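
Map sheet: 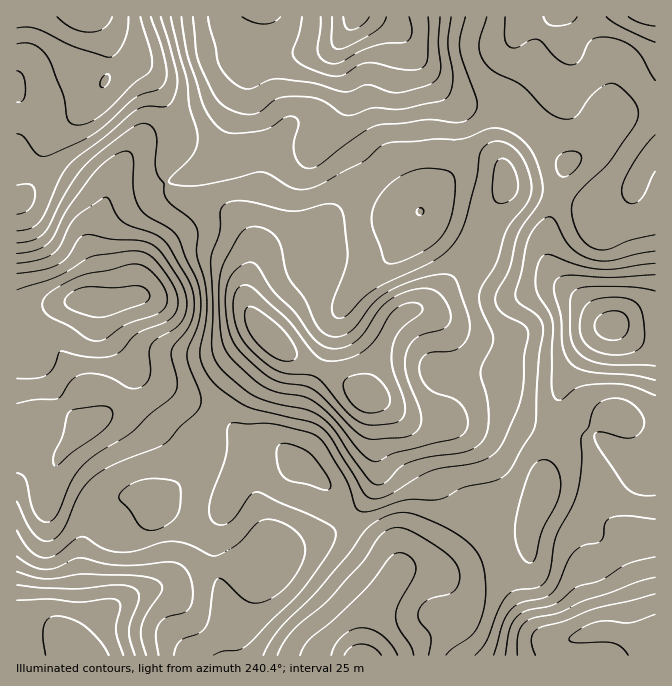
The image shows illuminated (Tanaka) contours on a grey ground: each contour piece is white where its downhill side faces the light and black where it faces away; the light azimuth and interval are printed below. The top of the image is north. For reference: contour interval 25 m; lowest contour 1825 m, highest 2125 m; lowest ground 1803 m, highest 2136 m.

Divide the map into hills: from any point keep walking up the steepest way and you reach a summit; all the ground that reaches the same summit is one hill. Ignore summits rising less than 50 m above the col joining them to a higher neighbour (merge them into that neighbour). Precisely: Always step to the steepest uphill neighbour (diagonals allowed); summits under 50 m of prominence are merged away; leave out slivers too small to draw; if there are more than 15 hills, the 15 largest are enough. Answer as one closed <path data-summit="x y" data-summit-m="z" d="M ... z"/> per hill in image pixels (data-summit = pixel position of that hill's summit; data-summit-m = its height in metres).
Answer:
<path data-summit="362 655" data-summit-m="2117" d="M272 339l-6 9-30 32-18 25-10 22-5 26-9 15-24 23-10 5-12 2 3 5 13 59-3 18-9 8-28 11-22 15-24 28-4 6 1 8 489 0 0-9 6-8 29-8 18 2 33 10 6-3-1-217-21 0-17-9-7 2-17 12-6 13-8-5-24-2-20-5-33-15-25 0-27 7-33 0-15-5-28-18-9-2-25-18-42-19z"/><path data-summit="355 17" data-summit-m="2136" d="M599 16l-504 0 0 3-3-3-75 0-1 184 2 1 8-8 20-51 11-13 21-15 13-12 17-25 1-25-9-26 16 29 21 9 16 14 18 34 7 18 0 8-12 25-2 12 4 12 14 12 28 7 22 8 16 18 5 11 0 19-7 23 0 15 10 22 29 29 23 13 32 14 25 18 9-33 22-43 12-9 19-5 47-53 14-35 18-33-2-8 2-20 20-27 28-32 5-10 9-23 0-18-4-5 18-11z"/><path data-summit="92 300" data-summit-m="2111" d="M105 34l-1 4 5 14 0 18-5 13-14 20-12 11-21 15-11 13-13 38-7 13-10 9 0 438 38-2 6 1 8 10 1-9 10-15 5-13-3-60 3-17 7-17 13-12 11-7 13-3 26 2 23-12 21-23 5-10 6-31 9-17 18-25 35-38 0-4-18-21-7-17 0-15 7-23 0-19-5-11-16-18-22-8-28-7-14-12-4-12 2-12 12-25 0-8-7-18-18-34-16-14-20-8z"/><path data-summit="612 325" data-summit-m="2110" d="M655 153l-12 14-10 23-8 8-21 11-7 9-3-7-9-5-38-12-33-5-7-5-19 34-7 22-12 20-42 46-19 5-12 9-22 43-8 32 18 8 18 13 15 5 33 0 27-7 25 0 33 15 20 5 24 2 8 5 6-13 17-12 7-2 17 9 21 0z"/>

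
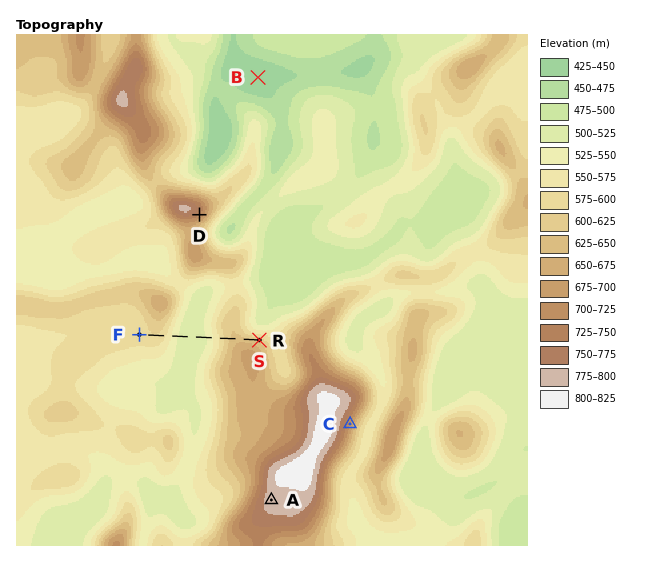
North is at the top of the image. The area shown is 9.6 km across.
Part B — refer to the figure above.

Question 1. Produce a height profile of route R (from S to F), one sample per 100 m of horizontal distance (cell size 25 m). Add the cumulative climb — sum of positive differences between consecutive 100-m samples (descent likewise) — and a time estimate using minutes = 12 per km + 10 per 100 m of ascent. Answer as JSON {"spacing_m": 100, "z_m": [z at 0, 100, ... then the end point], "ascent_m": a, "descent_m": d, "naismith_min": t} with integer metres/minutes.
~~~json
{"spacing_m": 100, "z_m": [612, 621, 629, 635, 639, 633, 616, 591, 565, 542, 525, 517, 513, 512, 515, 522, 539, 562, 584, 596, 597, 593, 587, 584], "ascent_m": 112, "descent_m": 139, "naismith_min": 38}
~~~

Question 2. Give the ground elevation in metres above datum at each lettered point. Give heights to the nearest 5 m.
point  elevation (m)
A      790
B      435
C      705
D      725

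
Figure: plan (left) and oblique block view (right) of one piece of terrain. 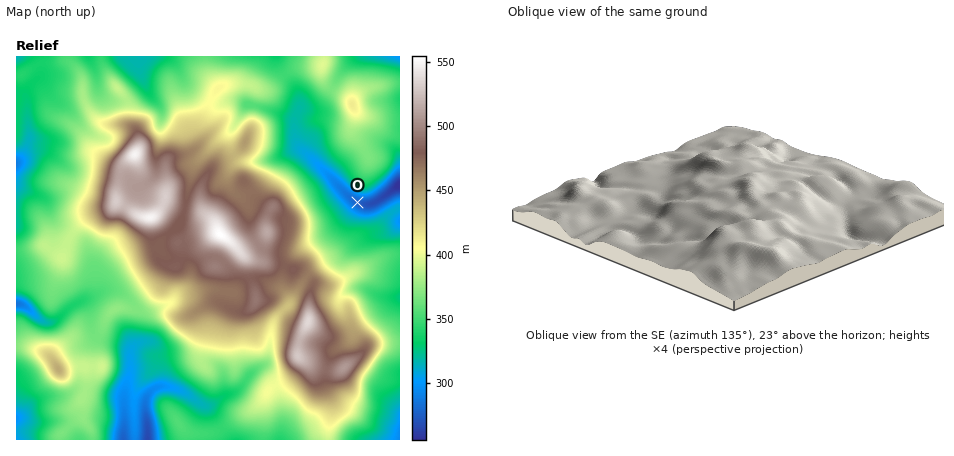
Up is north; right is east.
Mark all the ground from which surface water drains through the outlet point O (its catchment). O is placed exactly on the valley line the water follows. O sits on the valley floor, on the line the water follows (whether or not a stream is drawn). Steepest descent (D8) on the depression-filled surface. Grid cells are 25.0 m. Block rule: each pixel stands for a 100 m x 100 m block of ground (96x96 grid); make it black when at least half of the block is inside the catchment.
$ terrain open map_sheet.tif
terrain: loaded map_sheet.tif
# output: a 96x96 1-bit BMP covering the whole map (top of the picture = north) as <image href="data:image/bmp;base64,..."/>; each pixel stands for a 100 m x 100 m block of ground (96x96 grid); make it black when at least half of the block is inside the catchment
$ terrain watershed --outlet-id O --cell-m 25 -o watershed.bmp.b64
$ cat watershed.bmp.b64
<image width="96" height="96" href="data:image/bmp;base64,Qk2+BAAAAAAAAD4AAAAoAAAAYAAAAGAAAAABAAEAAAAAAIAEAAATCwAAEwsAAAIAAAAAAAAA////AAAAAAAAAAAAAAAAAAAAAAAAAAAAAAAAAAAAAAAAAAAAAAAAAAAAAAAAAAAAAAAAAAAAAAAAAAAAAAAAAAAAAAAAAAAAAAAAAAAAAAAAAAAAAAAAAAAAAAAAAAAAAAAAAAAAAAAAAAAAAAAAAAAAAAAAAAAAAAAAAAAAAAAAAAAAAAAAAAAAAAAAAAAAAAAAAAAAAAAAAAAAAAAAAAAAAAAAAAAAAAAAAAAAAAAAAAAAAAAAAAAAAAAAAAAAAAAAAAAAAAAAAAAAAAAAAAAAAAAAAAAAAAAAAAAAAAAAAAAAAAAAAAAAAAAAAAAAAAAAAAAAAAAAAAAAAAAAAAAAAAAAAAAAAAAAAAAAAAAAAAAAAAAAAAAAAAAAAAAAAAAAAAAAAAAAAAAAAAAAAAAAAAAAAAAAAAAAAAAAAAAAAAAAAAAAAAAAAAAAAAAAAAAAAAAAAAAAAAAAAAAAAAAAAAAAAAAAAAAAAAAAAAAAAAAAAAAAAAAAAAAAAAAAAAAAAAAAAAAAAAAAAAAAAAAAAAAAAAAAAAAAAAAAAAAAAAAAAAAAAAAAAAAAAAAAAAAAAAAAAAAAAAAAAAAAAAAAAAAAAAAAAAAAAAAAAAAAAAAAAAAAAAAAAAAAAAAAAAAAAAAAAAAAAAAAAAAAAAAAAAAAAAAAAAAAAAAAAAAAAAAAAAAAAAAAAAAAAAAAAAAAABwAAAAAAAAAAAAAB/4AAAAAAAAAAAAAP/8AAAAAAAAAAAAA//8AAAAAAAAAAAAA//+AAAAAAAAAAAAB///AAAAAAAAAAAAD///gAAAAAAAAAAAP///wAAAAAAAAAAAf///4AAAAAAAAAAA////8AAAAAAAAAAA////+AAAAAAAAAAB/////AAAAAAAAAAD/////gAAAAAAAAAH/////wAAAAAAAAAP/////4AAAAAAAAf//////8AAAAAAAA///////+AAAAAAAA///////+AAAAAAAB///////+AAAAAAAB////////AAAAAAAB////////AAAAAAAB////////AAAAAAAB////////gAAAAAAB////////gAAAAAAB////////gAAAAAAB////////wAAAAAAA////////wAAAAAAAf///////wAAAAAAAD///////wAAAAAAAA///////gAAAAAAAAf//////AAAAAAAAAf//////AAAAAAAAAf/////+AAAAAAAAAf/////8AAAAAAAAAf/////8AAAAAAAAAf/////8AAAAAAAAAP/////8AAAAAAAAAP/////8AAAAAAAAAH/////+AAAAAAAAAD/////+AAAAAAAAAD/////8AAAAAAAAAB/////4AAAAAAAAAB/////wAAAAAAAAAB/////gAAAAAAAAAA////+AAAAAAAAAAAP4P/8AAAAAAAAAAAAAH/4AAAAAAAAAAAAAD/4AAAAAAAAAAAAAB/4AAAAAAAAAAAAAAf4AAAAAAAAAAAAAAAAAAAAAAAAAAAAAAAAAAAAAAAAAAAAAAAAAAA="/>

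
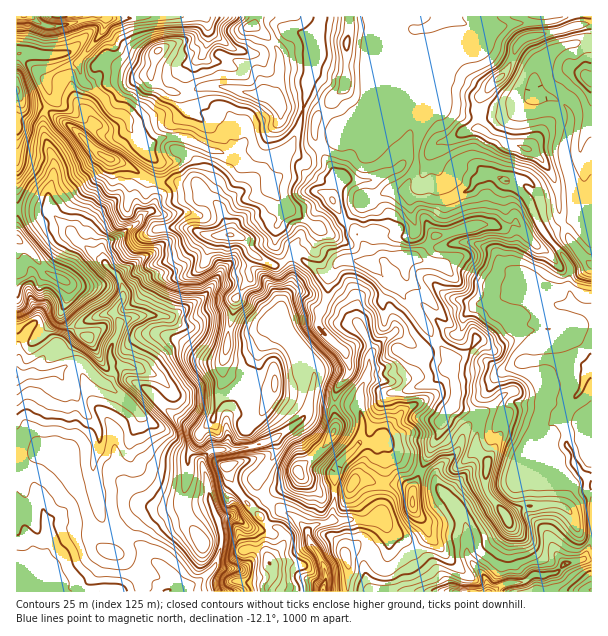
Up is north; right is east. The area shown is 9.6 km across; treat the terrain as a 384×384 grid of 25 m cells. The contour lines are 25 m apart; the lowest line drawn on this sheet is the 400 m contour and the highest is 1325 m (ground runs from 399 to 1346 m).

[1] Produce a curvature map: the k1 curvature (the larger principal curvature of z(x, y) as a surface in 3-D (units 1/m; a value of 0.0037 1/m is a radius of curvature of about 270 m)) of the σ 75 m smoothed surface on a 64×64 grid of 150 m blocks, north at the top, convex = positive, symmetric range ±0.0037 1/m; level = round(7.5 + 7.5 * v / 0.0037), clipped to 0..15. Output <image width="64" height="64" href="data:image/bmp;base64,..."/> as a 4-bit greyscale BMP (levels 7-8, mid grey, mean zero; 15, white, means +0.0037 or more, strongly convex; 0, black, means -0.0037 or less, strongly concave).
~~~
<image width="64" height="64" href="data:image/bmp;base64,Qk12CAAAAAAAAHYAAAAoAAAAQAAAAEAAAAABAAQAAAAAAAAIAAATCwAAEwsAABAAAAAAAAAAAAAAABEREQAiIiIAMzMzAERERABVVVUAZmZmAHd3dwCIiIgAmZmZAKqqqgC7u7sAzMzMAN3d3QDu7u4A////AIiIiIiHd4mYd3d5nbmcqJq2evtniIiIiXirSbu8zLvMiIiHeJiImYiIiInP/KrKiLqJ+3iZiImarfysiJh3iIqIh3iIiIiYiIeKuGqnm8mK23n7ibqpmIi9mJu7p4mImoh3d4iImZh3d3nqfOucyZzKi/qKmamYesmJmZiauneHh3eHeJmZiHd3edua/8yrmoid2pqImZmcl5mImJqYmZeHiIiImIiHeIib3Jfsqou5ac2qqYd4msqIiJmq3IiJyoiYiIiYiIiImau6h/mKi8mN65mph3ict3h3ec/Zd4nqiJeIiIeIiIiJqql6+ZzLqXmXiJh3ibypmHh5/qdme+iJh3eJh4iIiYiqmGmK/YeIipaYl2ec/JmIiJ37mYityImIiImIiImZmamHrZ/Zh3ibqcqXZo74eHd4v8ve7cuoiHeIiYd4iIiJuoee35mpiazJ24d3jvd3d3n9ZomZmZiIeIiYiIiId3m7iJ/5eKu7zardmru992d4nPdWeHiJmIh4iJiIiYh3eMyHr7Znir7ad567qrrpaZic92d3d4qXiIiIiIiYh3d4zHjft4iK37hWnLiIh8xq2ov4d3d4mYeIiIiIiJmIiIjMXv//65nO/IeJuHd2r4edq/p3d4ioiYiIiIiHqYiImr6sl5q8qLvPyIiZd3Z+yJjLvYd3iZiJiIiIiIepeIiInviHupd3qZ37iHh3eJrqmLt8mHeJh5mImIiZh6mIh2WN/MrOuHiHef+piXZ3eNuHm3m4iImYmImIiIiIuYd3aNzuubvamIdmv9qJh4mKvIeLiLiIiIiYiYeHh4qoh3i+t5/ImayYiGW/qYqomsy8qJqYqoiIeIiJh3eImoiIjOllfdiIi7iIeL+Hi8l4h5vKqrmJiIiIiImHd3ioiHjOllV82IiJypiIr4d5zKl3icuHjLmYiId4iYiHeZd5neqHZXrZiIjLiIivx4q7zcqYu4d5zbmIiIh4iIiJh3v9qIiHitqIiMuIh436h5iImZi6l3iaqIiIiIh4eIiKqqeIeImqyomYy4iGV/6XiIiHiamZd4eIiIiHiYmHd5+Ih3d4rMvMmInKiIdY/YipmqmJqpeJhniIiIeKiJmH7ouoh4m7qc+YeKqHiHz7h5zLl3u7yKyXd4iIiIqnZ5v5esqZqqiIr5iIiIiI39u4i7iHq4nLy7qIiIiIiLp339yZvLvLl2efl3d3iJ37eIq5eYq4Z725iZiIiIinfN7anceaqpiHZo/GZ3eJv8Z3eNlonJmqyoiHiIiJmchJ/4d5l4iIdoqGf+d3d3evp3ZnyYi6i6eZeIiIiIiI+njfl3h5yXiHeJqd+od3id3HeInIiqirmHd3iIiHd4f6mb7KmZeMiIiIec77eHWLqtiIibiaibh4eId4iIiHiMi5rLzcyWmomZmYiv6rdneJ2YdnqpiamZu4d3eHiIeIuavdy83KmKvN7Kd5rdmadorKd3i6ipeJzIZ3d3eIh6qprdqZmIabqZm/+omsybyIvLuYnKiKh4q6h4h3d3i5vJjcmJmGiYi8uXjtiIu+/s3qnMzKiJqbuquph3d4jLesjNl3mYeKuYiamKyYi+yau5eaupmavMmIm8qHd4rdiOrNl2h5h4rNqHiZipmdt2i6iZiYmJmYm5iJmHaIr9mdx+l3d3mIeK/8mJve7u25iKyWZpuoiIdazLqYibrdiL2H53iHeIm8qc/+3rmbuIdmnJZovKqpmXu6zv7uyth4uofneIh3d53ImniZdpqqd4iJqGvZeJmYnIZ4q7qbqIm4d9dmiYd3jOh3iIiIuomph2eKnrZnipeah3iIiIuXich313eImXiayqmZmau5h3iIiYnNhmeZhoiHeIiHiod5yHfXd4iKibmYmYiJqZiph3is3buXeIh3mIiIeJiIiHq4iNd4iYiZuIi8y6q4mHmXd4iZmqq7mIeIiIiImHd3faiI6Zh4mYmordqZmpmYeJh3eYiaqpm7qImIiId4d3aumJjpmHeJmt77dmiJmYiHh4iJaKqYZ4iqiYiIh3iHeft4mOiId3nf/Jd3irqYiHiIiHiKqIh3d4mKmHd4iJq9yHio+Hd3jfuIh3esqIiIeIqYeKuHeIeIiIm6mGeL3cuXeKj4d3ffp3eIiJl3iZiHiqmIu3d4h4iIeJrMms25mqmImfl4r/uZqHiJqoiqiId5y5isd3h4iIiIh5vLqHd4qYeK+Yr/mauYd3iKmpiHd2etmKyHiHeIiIiHeJqHd3iZmHrbrJiKuHd3eHiYiIeHaKypm6iIiIiIiId3m4d3d4iHevuYZ7uoiXiImpiHd4mru5iJuoiIiIiIh3ebqHd3eId6+od5uJiJmJq7qqqr3cuaiHicuYiIiIiIiZvZd3eId3r4d4mmiZq6q6iJvMuoiZqHeHnZh4iIiIiIid6Yd4iIm/h3iZmoiau6h3iIiHeYm4iHeNl3iIeId4iZn/l3iJm7+HiJecmYibuHiHiYiZibiIh42Xd4eIh4iId4+3d4mZirzcyZrJh5zZiYebuYh5uId3jqh3d4iHiId3a/dniIiLzMzemKqJq+/KmauYiIupiHeOp3d3iIiIh3d5+3d4h4qqq736iqmZq97JeaqZu3iHiJ23d3iIiHd4iInP/bmHiqhnec+ZmZiIibp5zdy4d4iIjLiIiIiIiIiHeJms3+ypiLuImmWZiIiHiFeIvIiJmId8t3d3iIiIiHiIiIh3m5"/>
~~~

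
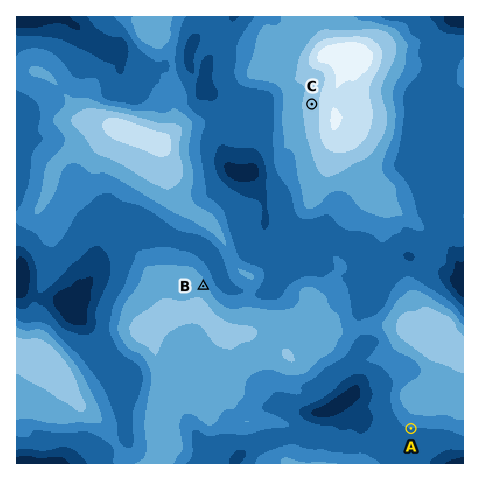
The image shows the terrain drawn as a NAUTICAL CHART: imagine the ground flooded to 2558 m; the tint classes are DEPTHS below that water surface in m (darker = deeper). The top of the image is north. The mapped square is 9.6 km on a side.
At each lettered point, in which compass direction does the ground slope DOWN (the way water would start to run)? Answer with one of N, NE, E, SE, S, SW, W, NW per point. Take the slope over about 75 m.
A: S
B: NE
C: W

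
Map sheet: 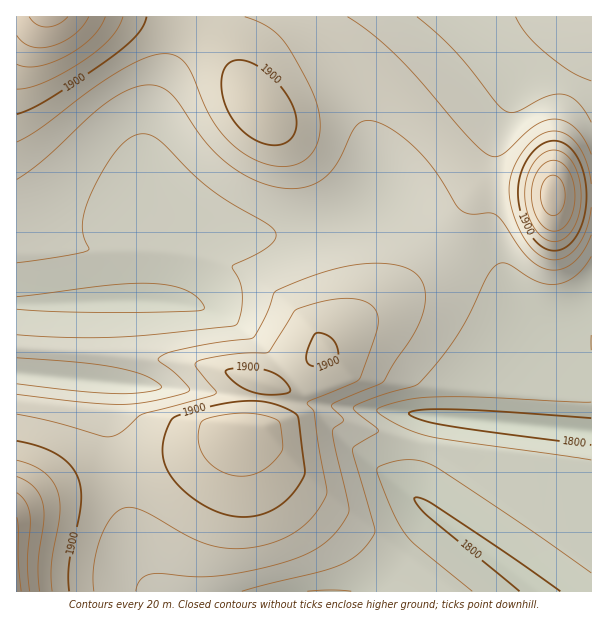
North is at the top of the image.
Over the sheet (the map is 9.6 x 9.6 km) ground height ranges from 1785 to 1990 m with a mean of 1860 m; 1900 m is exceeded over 11.6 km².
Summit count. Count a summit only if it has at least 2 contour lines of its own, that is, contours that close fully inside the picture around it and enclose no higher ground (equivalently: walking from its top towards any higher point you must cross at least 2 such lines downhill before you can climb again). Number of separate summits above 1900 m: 2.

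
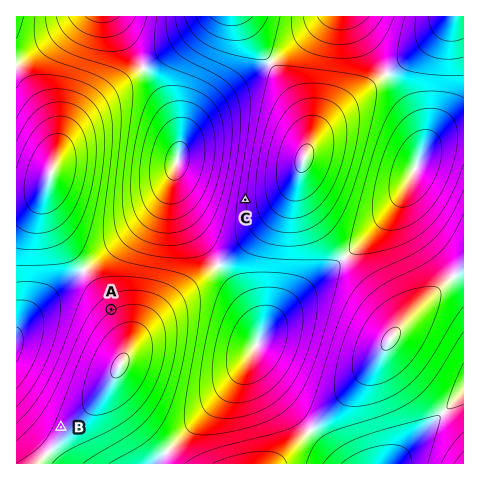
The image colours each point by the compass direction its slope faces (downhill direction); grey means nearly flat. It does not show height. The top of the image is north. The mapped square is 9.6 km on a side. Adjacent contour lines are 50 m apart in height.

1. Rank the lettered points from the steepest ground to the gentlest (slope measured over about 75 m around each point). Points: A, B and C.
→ C A B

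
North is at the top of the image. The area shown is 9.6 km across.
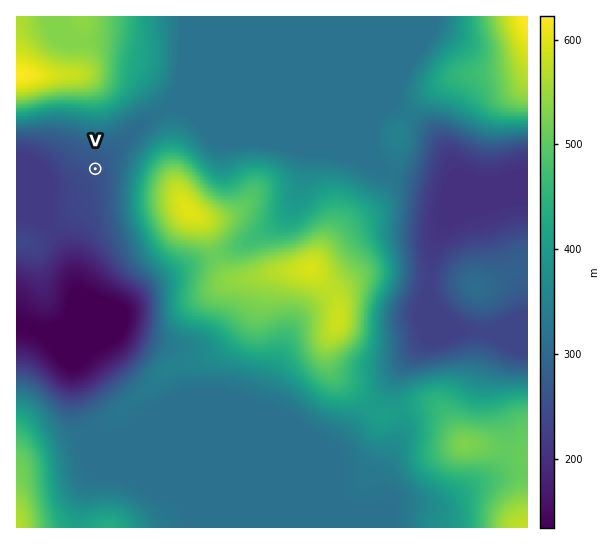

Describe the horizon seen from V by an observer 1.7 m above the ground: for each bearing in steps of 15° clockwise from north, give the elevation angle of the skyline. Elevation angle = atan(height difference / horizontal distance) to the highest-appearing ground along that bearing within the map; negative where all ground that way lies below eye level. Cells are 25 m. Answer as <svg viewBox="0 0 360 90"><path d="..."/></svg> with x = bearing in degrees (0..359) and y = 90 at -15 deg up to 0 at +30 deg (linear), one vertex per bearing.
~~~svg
<svg viewBox="0 0 360 90"><path d="M0 40l15 5 15 6 15 2 15-1 15-7 15-7 15-3 15 2 15 7 15 10 15 4 15-1 15-2 15 8 15-2 15 2 15 0 15 0 15-1 15-8 15-12 15-2 15-1"/></svg>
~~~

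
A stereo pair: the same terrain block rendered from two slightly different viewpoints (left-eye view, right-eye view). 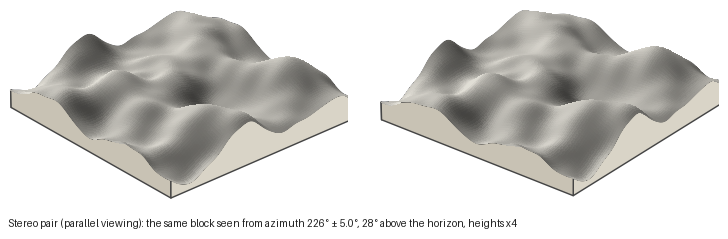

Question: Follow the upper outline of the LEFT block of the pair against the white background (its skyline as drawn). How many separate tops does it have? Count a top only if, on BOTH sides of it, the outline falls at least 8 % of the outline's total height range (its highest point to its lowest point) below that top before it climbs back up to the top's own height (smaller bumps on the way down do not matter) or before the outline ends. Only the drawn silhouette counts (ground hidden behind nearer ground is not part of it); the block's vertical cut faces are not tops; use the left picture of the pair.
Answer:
2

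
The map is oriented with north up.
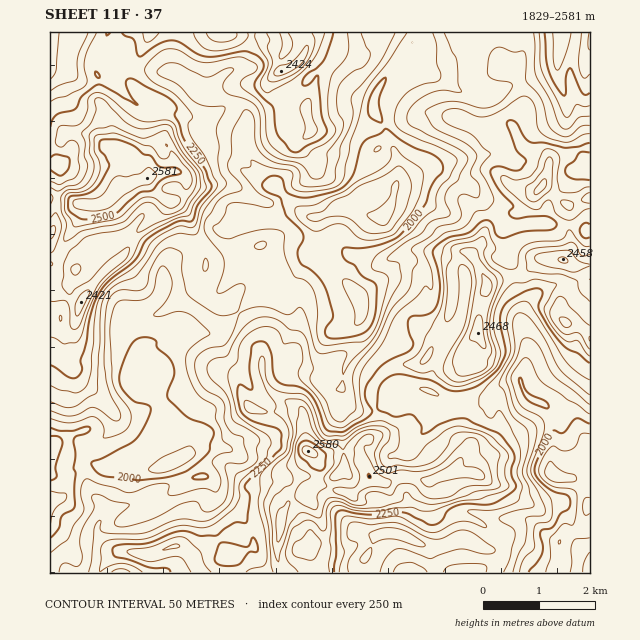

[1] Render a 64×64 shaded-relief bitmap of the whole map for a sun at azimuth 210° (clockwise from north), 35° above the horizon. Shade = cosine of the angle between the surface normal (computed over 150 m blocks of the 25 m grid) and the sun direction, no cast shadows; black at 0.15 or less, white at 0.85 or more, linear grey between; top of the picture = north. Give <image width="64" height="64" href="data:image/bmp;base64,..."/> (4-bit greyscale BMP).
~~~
<image width="64" height="64" href="data:image/bmp;base64,Qk12CAAAAAAAAHYAAAAoAAAAQAAAAEAAAAABAAQAAAAAAAAIAAATCwAAEwsAABAAAAAAAAAAAAAAABEREQAiIiIAMzMzAERERABVVVUAZmZmAHd3dwCIiIgAmZmZAKqqqgC7u7sAzMzMAN3d3QDu7u4A////AKh4qq3//+3MyVVWd2jIRWd1Z3iZl2VXh2ZWeHeZiaqYmHmqve/+3M23ZniIesdFaIZniZmHVFd2ZlZ4d5mImqmHi7uquoeKu4Z4mqmc2FeJhleJmXZDaIdmZ5mImGabmXibuoUxETVmRWiqqazZaZuVRXiHVFnMqYisuoiGV5qIeJqpYyIjMyIjV5mZvcl5vbVFeamK3/7LvNyod2WKuoeZmZl1VVVUMiI1eInNyYrOk1nO7u//7LvNyXZmecuqhqmIiIiIh3ZUREVXis3Im+5knv////7curqZmZmsuKp2h4qpiImZh3ZnZleazKic6mn///7v7u3MzN3MzMp2mGWprLl2Z4mYdmd3eKu6mJzIjf/bzdzO7t3e7dy6hUV2V8y7p1VVZ3d2VVeavLqHipmt2Yvdus7szM3d25dTESNpy7p0RFVURGZmabupqpiZiYZWrcqL3bq7ve2nUxAANYqpqWRWZmUzRnisy3V5qru7h2nLUkh2V5qrp0QyEBaaqpiZd5mYiId3eby3VVZ5ve2YnMcRMhNEaJhkVmQzesuqiJuqqqqZmpmImXZ5l2au6macpTRkVnZnh2VmVVWLy6l5q6qqqpmaqqmZibu6h5ySAmqHeJiIiId3dkM0VovLmXmpiau6mZmqqqq8y7u7qCAAJXh4iIh4iHZCEkVmirqZm7qJvLqZmaqrvN3e/tzJMAACMzRGiHd2UgAkVlV6uZvd3MzMqImZq7zN3f/+3dpQACMQETZ3d2UxE1ZUNGm6ve7czduGeZq7u7zN/9u9yTATdlZUV3eJhlVmhjIjWarO7cvNuER4mrurzM3siLymABaYrJZ4iJmHd3eGMjR6qt7cu7uEJYiaqqzd7sZquVIAJ4rMl4iHd5qqmHUiaby87szLqGNHmZmqve7tp6t0MQBYm8qImIib3u26hSSszN7uzMqXRGiZmZrN3MuZukVTJqqruZqrze7/7cuVN7vN7u3MuXZFeJmZq8y7qYq4V3Z5qZqpir3u7e7dy5dpu83uzLuYZUaJmZq7u6mIm6dniHd3mYiImry7u6qqdnm7zd3Nq5h1Vomaqruph3irlmiYZVZ4d4d3eJqZqpllaKzN3d+7qXVWiaqqqYdmaaqFaIZDREVleYiIiZibuCJGrN7u78u5ZUaaqqqpiHeIiHZ3ZTNDM0VpqruYmYq1Aja87/7uqslURpq7u6qqqqmHZmVVRGdlVnirupiqiZMTSL3//tmKyVRHmqu6qrzLuodlQ1ZWiZh4iJqpiKqplDRZzv/ZdZvJVFeZmZqrzMuql2Q0d3eIiImpiId4qqqVRYrO/ZVnvLlkWKqqmavMupmYdmeYd3d3irmHd3irmqdnrN25doq7mGVpzMuYq7upmZmIiZh2Z3ebuod4iauaqXisy5hnq4iGZ4rNyoiru6mImZmZh2ZneLzKmJmau4q6d6zMyom6mGZomsyoeru7qYiImYh2VWeb3cuqqpvbe8lFm83szcqXeIiqu5iLy7qpiIiZiHVWebzMzbuprdmNxQN6ze7+yneamIqqmJu6qph4mZmXZmiau7u7u6rNyb6RFXrN3dp3aaqZh5mIm7qqhmiqqodniaqqmIiau8yqy2Rnmql2VDOKqqqYeIibu7p0WJmZh3mZmphlRFeJiIdkRmaZZCIjIqrLu7upmrzMylR4h3dniHeJhkMyNFZmUxJFRXdkRFQzy8zd3curvN3ZR4iHZVZkRXdkNENVZ3dTNFQ2iHZnl2ft7u7ty6vN3tdpmZmHd0JGdUNGZ4d3dkV4dFm6qqzLqu7+3dy6qs7tlYmZqqqnVquWVomZmId2iql1irzd3dyq3MqZqqq97sl3iZq7unaM3LqqqpqqmIm8uWeaze3MuZyIQTaZq87ZeJiJrMp0N87t3dupmaqpqqqXer3t3Lt1eTMBRomazKibp2aJhkV73u7tuquqqrqpiHis3sqZp1VUREZ4iYmqmsxyE1VFic3M3cqZvMu7y6h3is3bZmZ2VmRniqqpiHdnlwADRWms7u7bl3iau7zcqZmau5ZGeHZnh5u7zcqYdTRhACVnmb7//8l3d4iZrNy7y6qpdomphmmZzczeypdjR1ABV4iK3//9uZh3eImszN3d3cuqu6l0V5rMzMyXYyNoIARnd4ve7cu7qYeJqr3d7u7u3Luqh0EjeKu8uEMQFGUANoh3m83MqsuYd4q73u7u7u3Lqql2MRNWmIiFQyI0QgJomIibzMuaqGZniZvd3d3dy6maqHZENWWGZ4h1MzRCJYiImZvMuquWRFZ3e8vMzMuod3iIhlVGZYd5qoQzWJh2ZniJnO26qpZVZnaLqpqph2VFVnh2VEd1d3mpUjarqFRFd4m+/smZhlZ3d5qph3dkM1Zmd2VDSHVmd3UjarhSI1eJq97+uphmZniImZmHZlVXmqmHVDJZdWdmdlaadCJFiqqrzM3MuXd3iZmpmZh2aJu7uphkInlleHm5eJhURXiruqmZity7mIiaqaqZmYiaq6qqqXQjiFWZm8l5l4eJq8zLupmpu6qpmaqqmpmZmruqqpmZdDWIZaqrqYmZqqq83u3d3d25mZiZmZmZmZmau6qpmZh1Roh1qqmZmZq7u87u7u7u7rqXh4mYiIiZiJq6qpmZiHVGiIa6mZmqrMy83t3d3MzMqpd3eId3iImZq7qpmZiIdUaJhrqYiKq8zMzczNzLqru6eGeHd3eJmZiru6mZiIh0RomG"/>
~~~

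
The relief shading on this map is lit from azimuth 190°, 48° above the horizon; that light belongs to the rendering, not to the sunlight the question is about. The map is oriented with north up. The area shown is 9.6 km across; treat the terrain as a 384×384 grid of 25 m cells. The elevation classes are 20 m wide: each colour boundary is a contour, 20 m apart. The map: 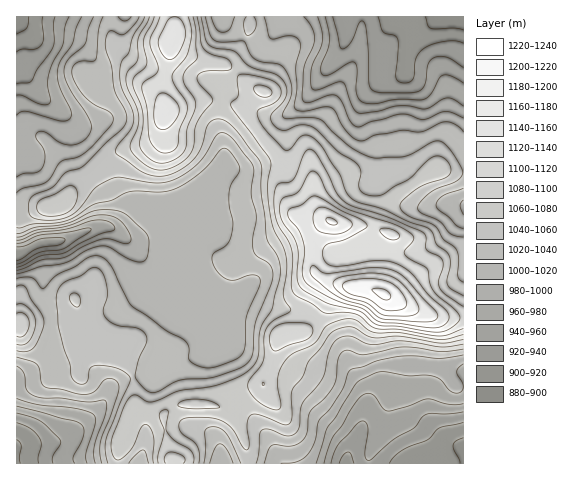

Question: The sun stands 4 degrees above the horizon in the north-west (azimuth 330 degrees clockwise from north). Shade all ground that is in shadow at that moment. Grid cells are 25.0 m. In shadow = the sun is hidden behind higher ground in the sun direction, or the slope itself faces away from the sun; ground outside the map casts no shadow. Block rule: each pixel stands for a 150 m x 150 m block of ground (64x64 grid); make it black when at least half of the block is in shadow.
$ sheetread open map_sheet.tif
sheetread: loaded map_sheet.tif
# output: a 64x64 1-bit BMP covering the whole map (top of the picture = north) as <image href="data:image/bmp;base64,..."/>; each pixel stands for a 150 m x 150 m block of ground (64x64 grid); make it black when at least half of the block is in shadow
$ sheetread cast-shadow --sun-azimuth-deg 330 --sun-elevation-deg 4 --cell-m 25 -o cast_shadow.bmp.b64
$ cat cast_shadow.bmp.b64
<image width="64" height="64" href="data:image/bmp;base64,Qk0+AgAAAAAAAD4AAAAoAAAAQAAAAEAAAAABAAEAAAAAAAACAAATCwAAEwsAAAIAAAAAAAAA////AAAAAAAAAcB4MH8ABwABwDgw/wIPAADAAAH/gx8AAMAMA/+APwAAABwBj8B/f4AA/AGfwH//4AH4AD/A///wAPAAf8H///gAAAB/w/8/+AAAAG/n/wf4AAAAD///AAAAAAAH//8AAAAAAB///zAAAAAAf///8AAAAAP////wAAAAA/////AAAAAD////8AAAAAP///9wAAAAAD///3AAAAAAD///AAAAAAAP//4AAAAAAAf/gAAAAAAAD+4AAAAAAAA/4AAAAAAAAD/AAAAAAAAAAAAEAAAAAAAAAA4AAAAAAAAADgAAAAAAAAAEMwAAAAAAAAD/wAAAAAeAAP/wAAAAD8MA//wAAAAPwAD//gAAAAfAAH/+AAAAAAAAH/4AYAAAAAAB/gPwAAAADwD8B/AAAAB/AAAf+AAAAH8AAP/4AAAAPwAAf/gAAAAfAAA//AAAAAQAAB/8AAAAAAAAD/wAAAAAAAAD/AAAAAAAAAH8AAAAAAAAAfgAAAAAAAAD+AAAAAAAAAP4BgAAAAAAA/APAAAAAAAA4B+AAAAAAAAAH4AAAAAAAAAPgAAAAAAAAAHAAAAAAADgAMAAAAAAAeAAcAAAAAAD4AB4AAAAAAPAAPgAAAAAA+AAeAAAAAAB4AA4AAAAAADgABgAAAAAAOAAAAAAAAAAYAAAAAAAAABgAAAAAA=="/>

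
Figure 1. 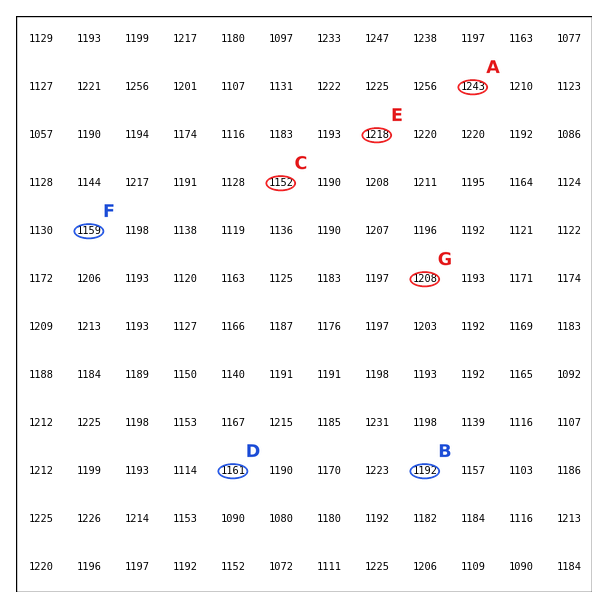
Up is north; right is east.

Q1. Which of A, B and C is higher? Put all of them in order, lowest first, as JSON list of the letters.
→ ["C", "B", "A"]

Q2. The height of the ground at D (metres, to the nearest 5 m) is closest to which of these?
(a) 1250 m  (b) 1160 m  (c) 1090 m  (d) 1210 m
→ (b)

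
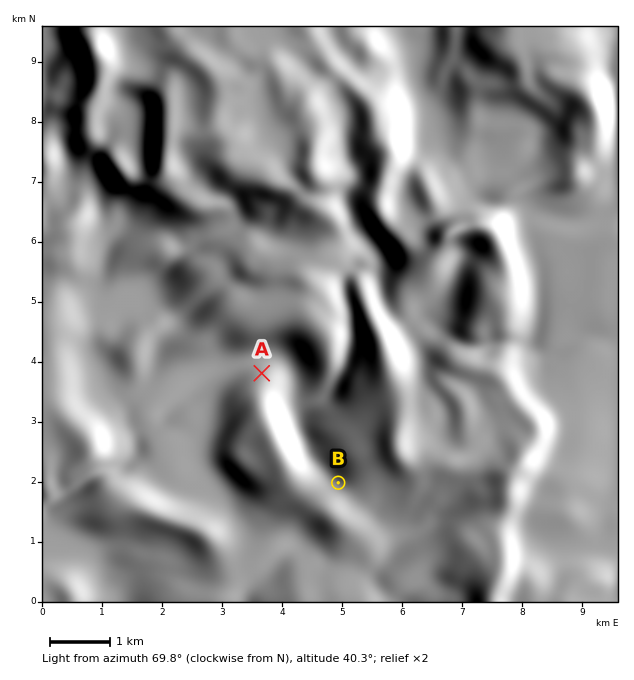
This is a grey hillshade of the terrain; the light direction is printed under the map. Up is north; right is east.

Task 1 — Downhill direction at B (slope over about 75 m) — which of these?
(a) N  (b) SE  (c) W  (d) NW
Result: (d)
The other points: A N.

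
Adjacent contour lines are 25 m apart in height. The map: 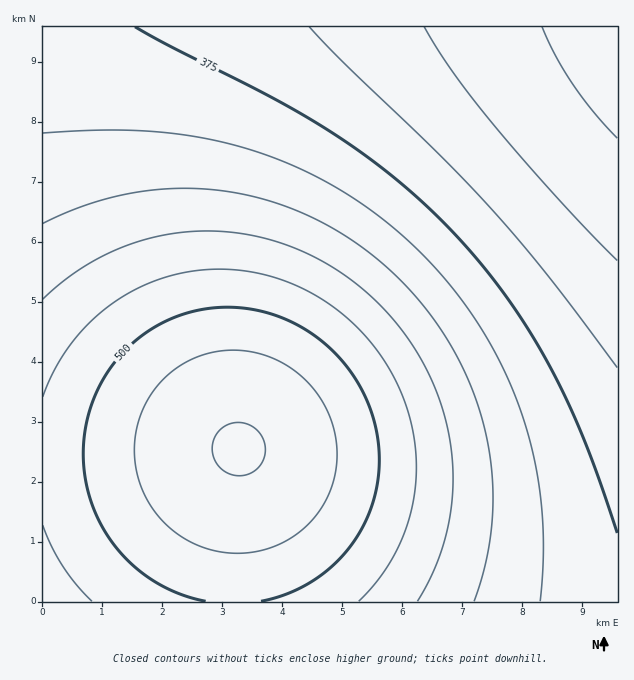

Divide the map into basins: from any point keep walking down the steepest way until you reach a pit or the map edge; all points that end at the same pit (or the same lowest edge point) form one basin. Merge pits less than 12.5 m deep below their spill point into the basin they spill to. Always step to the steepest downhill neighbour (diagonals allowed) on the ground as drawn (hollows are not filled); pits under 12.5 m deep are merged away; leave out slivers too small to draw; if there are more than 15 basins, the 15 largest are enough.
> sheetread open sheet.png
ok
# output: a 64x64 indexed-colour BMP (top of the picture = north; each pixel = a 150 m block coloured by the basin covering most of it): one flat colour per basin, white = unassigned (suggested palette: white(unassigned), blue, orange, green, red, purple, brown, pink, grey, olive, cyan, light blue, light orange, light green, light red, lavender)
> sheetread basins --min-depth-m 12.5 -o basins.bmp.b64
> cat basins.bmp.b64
<image width="64" height="64" href="data:image/bmp;base64,Qk12CAAAAAAAAHYAAAAoAAAAQAAAAEAAAAABAAQAAAAAAAAIAAATCwAAEwsAABAAAAAAAAAA////ALR3HwAOf/8ALKAsACgn1gC9Z5QAS1aMAMJ34wB/f38AIr28AM++FwDox64AeLv/AIrfmACWmP8A1bDFACIiIiIiIiIiIiIhERERERERERERERERERERERERERERIiIiIiIiIiIiIiEREREREREREREREREREREREREREREiIiIiIiIiIiIiIRERERERERERERERERERERERERERESIiIiIiIiIiIiIhERERERERERERERERERERERERERERIiIiIiIiIiIiIiEREREREREREREREREREREREREREREiIiIiIiIiIiIiIRERERERERERERERERERERERERERESIiIiIiIiIiIiIhERERERERERERERERERERERERERERIiIiIiIiIiIiIiEREREREREREREREREREREREREREREiIiIiIiIiIiIiIRERERERERERERERERERERERERERESIiIiIiIiIiIiIhERERERERERERERERERERERERERERIiIiIiIiIiIiIiIREREREREREREREREREREREREREREiIiIiIiIiIiIiIhERERERERERERERERERERERERERESIiIiIiIiIiIiIiERERERERERERERERERERERERERERIiIiIiIiIiIiIiIREREREREREREREREREREREREREREiIiIiIiIiIiIiIhERERERERERERERERERERERERERESIiIiIiIiIiIiIiEREREREREREREREREREREREREREREREREREREREiIiIRERERERERERERERERERERERERERERERERERERERERERERERERERERERERERERERERERERERERERERERERERERERERERERERERERERERERERERERERERERERERERERERERERERERERERERERERERERERERERERERERERERERERERERERERERERERERERERERERERERERERERERERERERERERERERERERERERERERERERERERERERERERERERERERERERERERERERERERERERERERERERERERERERERERERERERERERERERERERERERERERERERERERERERERERERERERERERERERERERERERERERERERERERERERERERERERERERERERERERERERERERERERERERERERERERERERERERERERERERERERERERERERERERERERERERERERERERERERERERERERERERERERERERERERERERERERERERERERERERERERERERERERERERERERERERERERERERERERERERERERERERERERERERERERERERERERERERERERERERERERERERERERERERERERERERERERERERERERERERERERERERERERERERERERERERERERERERERERERERERERERERERERERERERERERERERERERERERERERERERERERERERERERERERERERERERERERERERERERERERERERERERERERERERERERERERERERERERERERERERERERERERERERERERERERERERERERERERERERERERERERERERERERERERERERERERERERERERERERERERERERERERERERERERERERERERERERERERERERERERERERERERERERERERERERERERERERERERERERERERERERERERERERERERERERERERERERERERERERERERERERERERERERERERERERERERERERERERERERERERERERERERERERERERERERERERERERERERERERERERERERERERERERERERERERERERERERERERERERERERERERERERERERERERERERERERERERERERERERERERERERERERERERERERERERERERERERERERERERERERERERERERERERERERERERERERERERERERERERERERERERERERERERERERERERERERERERERERERERERERERERERERERERERERERERERERERERERERERERERERERERERERERERERERERERERERERERERERERERERERERERERERERERERERERERERERERERERERERERERERERERERERERERERERERERERERERERERERERERERERERERERERERERERERERERERERERERERERERERERERERERERERERERERERERERERERERERERERERERERERERERERERERERERERERERERERERERERERERERERERERERERERERERERERERERERERERERERERERERERERERERERERERERERERERERERERERERERERERERERERERERERERERERERERERERERERERERERERERERERERERERERERERERERERERERERERERERERERERERERERERERERERERERERERERERERERERERERERERERERERERERERERERERERERERERERERERERERERERERERERERERERERERERERERERERERERERERERERERERERERERERERERERERERERERERERERERERERERERERERERERERERERERERERERERERERERERERERERERERERERERERERERERERERERERERERERERERERERERERERERERERERERERERERERERERERERERERERERERERERERERERERERERERERERERERERERERERERERERER"/>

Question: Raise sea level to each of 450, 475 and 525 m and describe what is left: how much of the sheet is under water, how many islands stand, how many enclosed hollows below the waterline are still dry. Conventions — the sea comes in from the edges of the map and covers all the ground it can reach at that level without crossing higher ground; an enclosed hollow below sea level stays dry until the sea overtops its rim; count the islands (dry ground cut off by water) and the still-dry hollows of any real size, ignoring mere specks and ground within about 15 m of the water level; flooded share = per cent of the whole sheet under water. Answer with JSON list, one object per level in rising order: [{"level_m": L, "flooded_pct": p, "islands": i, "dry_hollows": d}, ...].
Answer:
[{"level_m": 450, "flooded_pct": 60, "islands": 0, "dry_hollows": 0}, {"level_m": 475, "flooded_pct": 68, "islands": 0, "dry_hollows": 0}, {"level_m": 525, "flooded_pct": 90, "islands": 1, "dry_hollows": 0}]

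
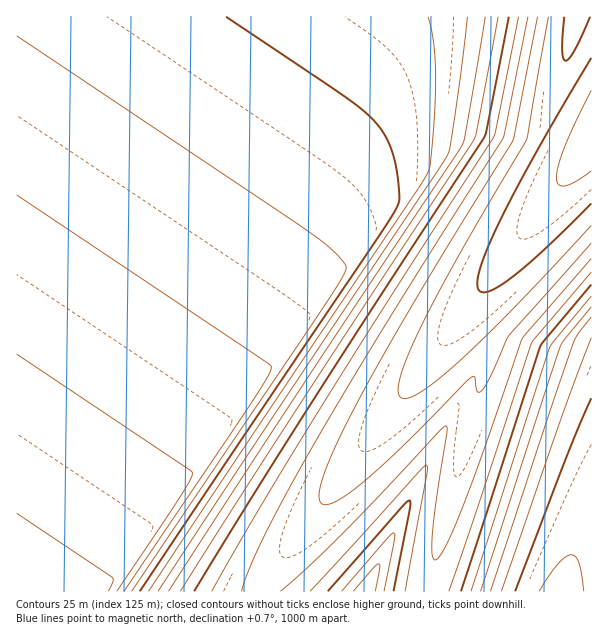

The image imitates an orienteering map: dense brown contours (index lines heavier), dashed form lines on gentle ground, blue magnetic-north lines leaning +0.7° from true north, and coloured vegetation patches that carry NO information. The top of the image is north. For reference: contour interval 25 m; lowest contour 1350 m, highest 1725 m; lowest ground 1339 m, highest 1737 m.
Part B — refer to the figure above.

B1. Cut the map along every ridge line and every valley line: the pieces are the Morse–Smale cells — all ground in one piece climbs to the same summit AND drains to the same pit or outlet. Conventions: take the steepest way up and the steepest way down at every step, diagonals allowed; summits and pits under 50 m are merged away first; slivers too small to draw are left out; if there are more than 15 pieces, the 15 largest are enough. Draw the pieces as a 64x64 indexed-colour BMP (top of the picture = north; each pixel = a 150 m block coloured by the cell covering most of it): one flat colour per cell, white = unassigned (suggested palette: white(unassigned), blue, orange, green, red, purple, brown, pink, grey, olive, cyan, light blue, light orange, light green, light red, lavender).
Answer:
<image width="64" height="64" href="data:image/bmp;base64,Qk12CAAAAAAAAHYAAAAoAAAAQAAAAEAAAAABAAQAAAAAAAAIAAATCwAAEwsAABAAAAAAAAAA////ALR3HwAOf/8ALKAsACgn1gC9Z5QAS1aMAMJ34wB/f38AIr28AM++FwDox64AeLv/AIrfmACWmP8A1bDFABERERERERERERERERETMzMzMzMzMzMzIiIiIiIiIiIiEREREREREREREREREREzMzMzMzMzMzMiIiIiIiIiIiIRERERERERERERERERERMzMzMzMzMzMyIiIiIiIiIiIhEREREREREREREREREREzMzMzMzMzMzIiIiIiIiIiIiERERERERERERERERERERMzMzMzMzMzMyIiIiIiIiIiIRERERERERERERERERERETMzMzMzMzMzIiIiIiIiIiIhEREREREREREREREREREREzMzMzMzMzMiIiIiIiIiIiERERERERERERERERERERETMzMzMzMzMzIiIiIiIiIiIREREREREREREREREREREREzMzMzMzMzMiIiIiIiIiIhERERERERERERERERERERERMzMzMzMzMyIiIiIiIiIiEREREREREREREREREREREREzMzMzMzMzIiIiIiIiIiIRERERERERERERERERERERERMzMzMzMzMyIiIiIiIiIhERERERERERERERERERERERETMzMzMzMzIiIiIiIiIiEREREREREREREREREREREREREzMzMzMzMiIiIiIiIiIRERERERERERERERERERERERETMzMzMzMyIiIiIiIiIhEREREREREREREREREREREREREzMzMzMzMiIiIiIiIiERERERERERERERERERERERERERMzMzMzMyIiIiIiIiIRERERERERERERERERERERERERETMzMzMzIiIiIiIiIhERERERERERERERERERERERERERMzMzMzMiIiIiIiIiERERERERERERERERERERERERERETMzMzMzIiIiIiIiIREREREREREREREREREREREREREREzMzMzMiIiIiIiIhERERERERERERERERERERERERERERMzMzMyIiIiIiIiEREREREREREREREREREREREREREREzMzMzIiIiIiIiIRERERERERERERERERERERERERERERMzMzMyIiIiIiIhERERERERERERERERERERERERERERETMzMzIiIiIiIiEREREREREREREREREREREREREREREREzMzMiIiIiIiIRERERERERERERERERERERERERERERETMzMiIiIiIiIhEREREREREREREREREREREREREREREREzMiIiIiIiIiERERERERERERERERERERERERERERERERMiIiIiIiIiIRERERERERERERERERERERERERERERERESIiIiIiIiIhERERERERERERERERERERERERERERERERIiIiIiIiIiERERERERERERERERERERERERERERERERESIiIiIiIiIREREREREREREREREREREREREREREREREREiIiIiIiIhERERERERERERERERERERERERERERERERERIiIiIiIiEREREREREREREREREREREREREREREREREREiIiIiIiIRERERERERERERERERERERERERERERERERERIiIiIiIhERERERERERERERERERERERERERERERERERESIiIiIiEREREREREREREREREREREREREREREREREREREiIiIiIRERERERERERERERERERERERERERERERERERESIiIiIhEREREREREREREREREREREREREREREREREREREiIiIiERERERERERERERERERERERERERERERERERERERIiIiIRERERERERERERERERERERERERERERERERERERESIiIhERERERERERERERERERERERERERERERERERERERIiIiERERERERERERERERERERERERERERERERERERERESIiIREREREREREREREREREREREREREREREREREREREREiIhERERERERERERERERERERERERERERERERERERERERIiEREREREREREREREREREREREREREREREREREREREREiIRERERERERERERERERERERERERERERERERERERERERIhERERERERERERERERERERERERERERERERERERERERESERERERERERERERERERERERERERERERERERERERERERERERERERERERERERERERERERERERERERERERERERERERERERERERERERERERERERERERERERERERERERERERERERERERERERERERERERERERERERERERERERERERERERERERERERERERERERERERERERERERERERERERERERERERERERERERERERERERERERERERERERERERERERERERERERERERERERERERERERERERERERERERERERERERERERERERERERERERERERERERERERERERERERERERERERERERERERERERERERERERERERERERERERERERERERERERERERERERERERERERERERERERERERERERERERERERERERERERERERERERERERERERERERERERERERERERERERERERERERERERERERERERERERERERERERERERERERERERERERERERERERERERERERERERERERERERERERERERERERERERERERERERERERERERERERERERERERERERERERERERERERERERERERERERERERERERERERERERERERERERER"/>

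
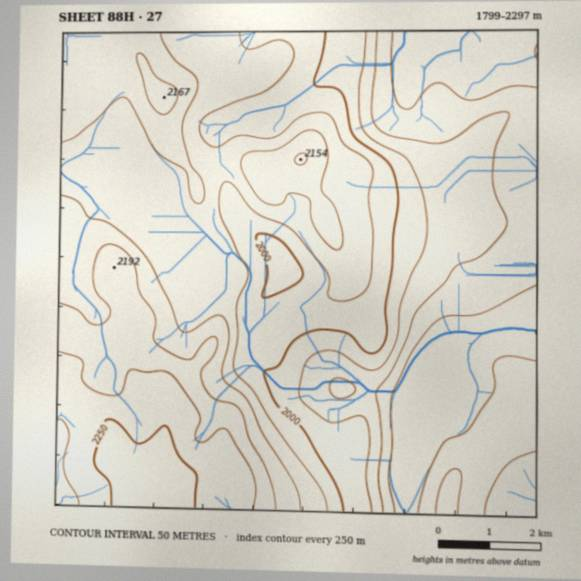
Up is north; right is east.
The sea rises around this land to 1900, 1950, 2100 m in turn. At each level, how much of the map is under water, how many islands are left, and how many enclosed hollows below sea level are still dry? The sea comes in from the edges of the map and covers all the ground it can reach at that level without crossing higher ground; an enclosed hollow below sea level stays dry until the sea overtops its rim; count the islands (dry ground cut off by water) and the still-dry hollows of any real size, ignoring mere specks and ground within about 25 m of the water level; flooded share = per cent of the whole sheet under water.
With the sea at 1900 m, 24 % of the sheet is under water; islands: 0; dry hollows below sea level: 0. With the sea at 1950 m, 32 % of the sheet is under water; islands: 0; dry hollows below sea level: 0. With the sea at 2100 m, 71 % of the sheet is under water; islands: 1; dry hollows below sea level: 0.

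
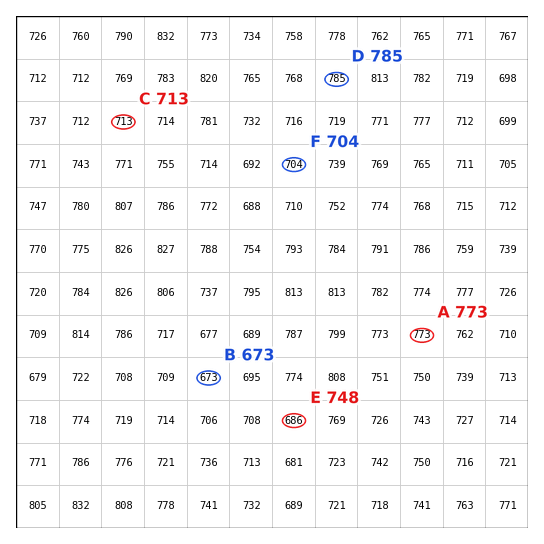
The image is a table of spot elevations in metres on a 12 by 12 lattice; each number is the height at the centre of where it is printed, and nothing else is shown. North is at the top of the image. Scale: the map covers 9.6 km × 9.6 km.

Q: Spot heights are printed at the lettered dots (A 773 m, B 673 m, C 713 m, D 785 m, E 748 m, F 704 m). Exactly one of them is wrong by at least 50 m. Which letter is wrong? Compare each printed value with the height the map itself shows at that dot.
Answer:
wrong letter E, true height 686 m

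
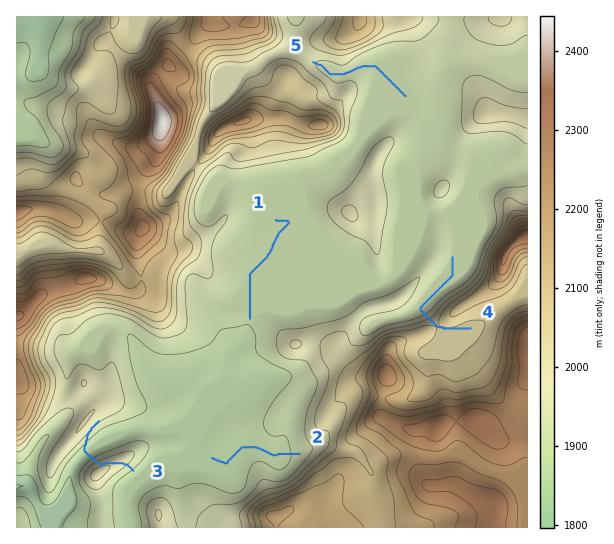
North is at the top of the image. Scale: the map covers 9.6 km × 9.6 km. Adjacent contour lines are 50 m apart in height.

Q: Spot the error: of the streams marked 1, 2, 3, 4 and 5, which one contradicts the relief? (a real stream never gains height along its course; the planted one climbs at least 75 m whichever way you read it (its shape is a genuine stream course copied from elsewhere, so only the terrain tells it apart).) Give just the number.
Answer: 3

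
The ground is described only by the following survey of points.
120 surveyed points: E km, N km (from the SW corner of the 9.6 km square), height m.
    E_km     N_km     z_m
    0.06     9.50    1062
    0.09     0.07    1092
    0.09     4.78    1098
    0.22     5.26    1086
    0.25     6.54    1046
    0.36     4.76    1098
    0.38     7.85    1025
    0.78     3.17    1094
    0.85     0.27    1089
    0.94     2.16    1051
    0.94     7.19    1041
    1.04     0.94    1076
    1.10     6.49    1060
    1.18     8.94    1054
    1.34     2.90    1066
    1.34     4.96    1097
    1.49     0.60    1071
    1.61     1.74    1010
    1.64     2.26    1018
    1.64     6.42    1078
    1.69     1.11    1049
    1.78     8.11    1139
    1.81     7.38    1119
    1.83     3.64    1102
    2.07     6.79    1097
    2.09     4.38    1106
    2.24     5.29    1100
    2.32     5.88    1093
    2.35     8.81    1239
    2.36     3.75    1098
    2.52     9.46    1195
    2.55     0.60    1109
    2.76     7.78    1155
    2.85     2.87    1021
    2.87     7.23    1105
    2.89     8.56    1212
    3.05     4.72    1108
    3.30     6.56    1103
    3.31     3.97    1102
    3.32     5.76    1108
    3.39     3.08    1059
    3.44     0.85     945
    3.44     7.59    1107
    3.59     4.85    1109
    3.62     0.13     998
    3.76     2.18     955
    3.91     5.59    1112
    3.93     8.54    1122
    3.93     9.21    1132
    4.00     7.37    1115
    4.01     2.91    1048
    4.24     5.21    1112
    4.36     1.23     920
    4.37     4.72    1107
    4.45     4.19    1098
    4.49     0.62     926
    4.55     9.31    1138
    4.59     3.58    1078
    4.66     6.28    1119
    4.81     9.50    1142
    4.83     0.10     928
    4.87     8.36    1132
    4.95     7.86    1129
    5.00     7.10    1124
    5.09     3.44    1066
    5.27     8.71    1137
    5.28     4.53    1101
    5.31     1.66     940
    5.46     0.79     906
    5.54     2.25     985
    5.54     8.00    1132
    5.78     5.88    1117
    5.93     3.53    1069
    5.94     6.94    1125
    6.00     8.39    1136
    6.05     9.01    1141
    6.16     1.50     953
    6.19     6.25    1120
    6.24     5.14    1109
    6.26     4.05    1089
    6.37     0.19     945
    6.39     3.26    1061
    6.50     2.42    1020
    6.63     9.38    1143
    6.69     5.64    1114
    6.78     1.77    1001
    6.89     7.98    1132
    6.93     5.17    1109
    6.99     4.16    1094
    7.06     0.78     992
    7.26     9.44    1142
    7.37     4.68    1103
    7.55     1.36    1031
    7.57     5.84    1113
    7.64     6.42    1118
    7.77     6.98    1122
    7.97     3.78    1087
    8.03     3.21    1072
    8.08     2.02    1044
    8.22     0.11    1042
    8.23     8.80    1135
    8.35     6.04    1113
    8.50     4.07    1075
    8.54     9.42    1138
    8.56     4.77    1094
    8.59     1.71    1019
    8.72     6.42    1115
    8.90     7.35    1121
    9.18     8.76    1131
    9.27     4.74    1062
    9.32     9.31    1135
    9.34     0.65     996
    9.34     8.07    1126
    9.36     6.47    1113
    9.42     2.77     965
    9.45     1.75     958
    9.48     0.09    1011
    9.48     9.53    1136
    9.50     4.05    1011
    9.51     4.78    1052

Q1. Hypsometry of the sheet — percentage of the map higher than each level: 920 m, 97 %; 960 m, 92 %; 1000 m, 87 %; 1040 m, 75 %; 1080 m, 60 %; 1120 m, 22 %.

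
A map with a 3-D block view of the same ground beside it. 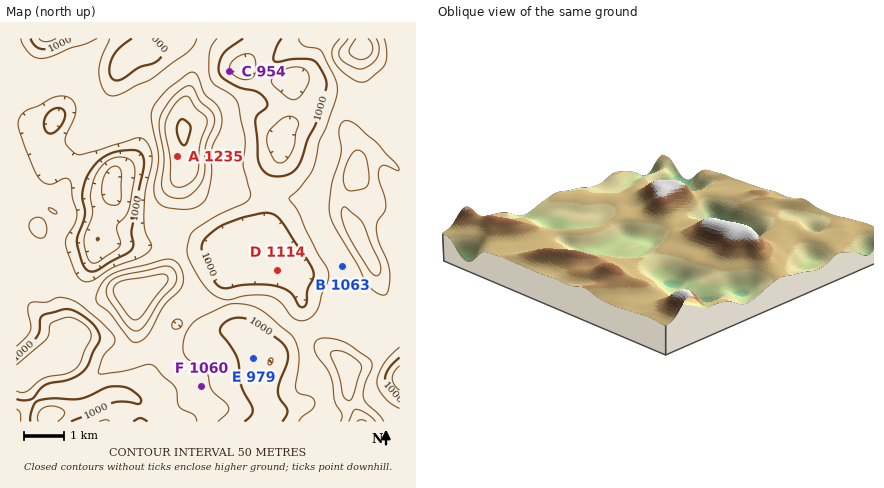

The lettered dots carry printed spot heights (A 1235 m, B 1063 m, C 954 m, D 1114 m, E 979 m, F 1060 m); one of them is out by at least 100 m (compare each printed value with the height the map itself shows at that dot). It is D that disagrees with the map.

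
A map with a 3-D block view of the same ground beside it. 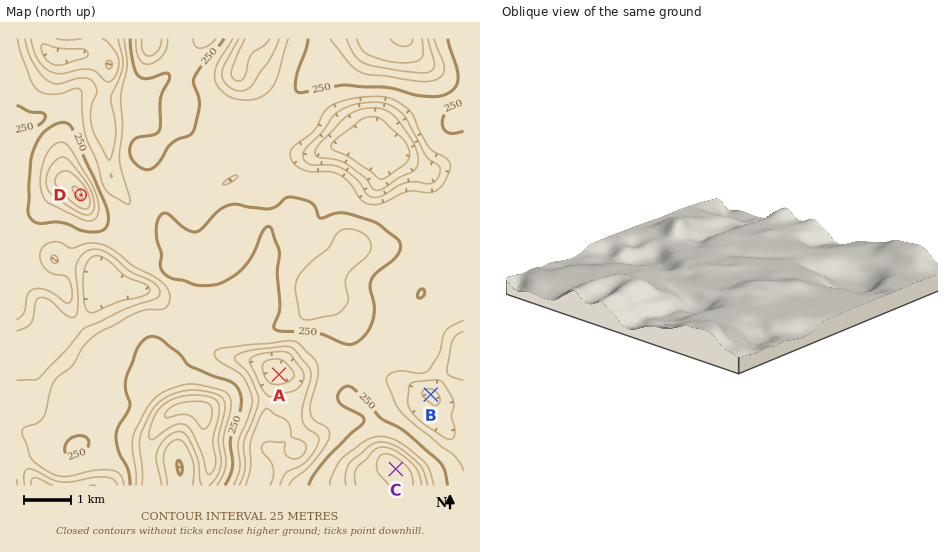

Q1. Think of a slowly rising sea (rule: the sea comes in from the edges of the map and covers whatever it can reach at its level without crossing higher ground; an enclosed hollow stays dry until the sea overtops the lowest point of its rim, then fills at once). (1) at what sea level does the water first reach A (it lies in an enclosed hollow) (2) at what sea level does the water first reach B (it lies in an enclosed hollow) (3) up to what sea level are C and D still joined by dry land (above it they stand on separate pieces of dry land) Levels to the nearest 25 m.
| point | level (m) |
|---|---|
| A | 175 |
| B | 200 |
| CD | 250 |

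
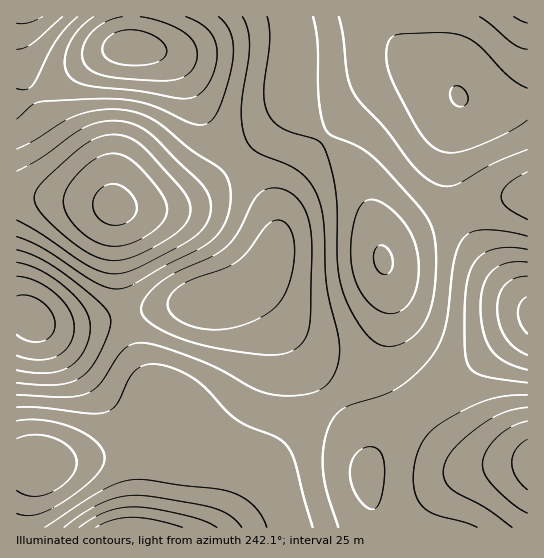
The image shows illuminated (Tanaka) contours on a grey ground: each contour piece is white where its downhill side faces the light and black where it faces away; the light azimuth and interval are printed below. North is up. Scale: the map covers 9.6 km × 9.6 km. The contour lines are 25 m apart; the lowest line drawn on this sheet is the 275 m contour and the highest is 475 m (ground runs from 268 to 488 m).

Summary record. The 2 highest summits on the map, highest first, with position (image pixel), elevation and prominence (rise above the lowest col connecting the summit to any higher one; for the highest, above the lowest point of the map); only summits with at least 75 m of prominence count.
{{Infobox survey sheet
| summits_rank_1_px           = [130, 47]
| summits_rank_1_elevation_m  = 488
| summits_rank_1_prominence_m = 220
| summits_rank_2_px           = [31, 319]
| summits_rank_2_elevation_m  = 488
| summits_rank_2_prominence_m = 107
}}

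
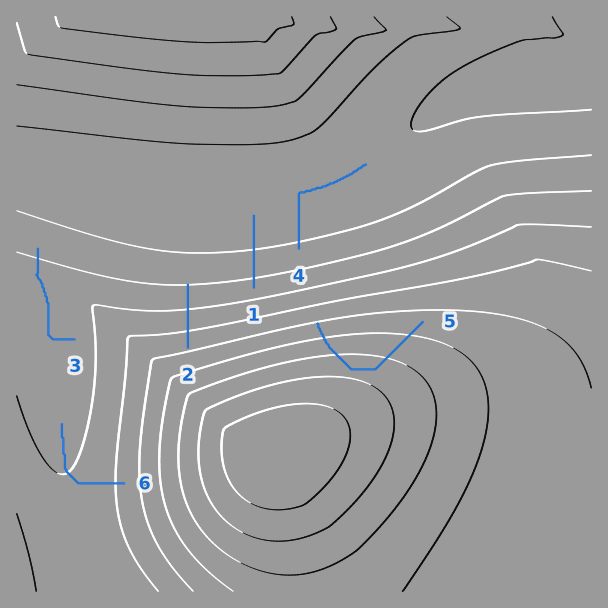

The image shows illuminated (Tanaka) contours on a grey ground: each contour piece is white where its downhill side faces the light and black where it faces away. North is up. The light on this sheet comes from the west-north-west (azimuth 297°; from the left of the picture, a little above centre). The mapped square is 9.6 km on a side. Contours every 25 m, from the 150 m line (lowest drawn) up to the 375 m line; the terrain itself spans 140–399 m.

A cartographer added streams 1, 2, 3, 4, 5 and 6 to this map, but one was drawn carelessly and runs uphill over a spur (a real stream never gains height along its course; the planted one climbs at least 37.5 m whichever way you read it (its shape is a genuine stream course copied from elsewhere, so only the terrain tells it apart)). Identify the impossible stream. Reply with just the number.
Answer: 5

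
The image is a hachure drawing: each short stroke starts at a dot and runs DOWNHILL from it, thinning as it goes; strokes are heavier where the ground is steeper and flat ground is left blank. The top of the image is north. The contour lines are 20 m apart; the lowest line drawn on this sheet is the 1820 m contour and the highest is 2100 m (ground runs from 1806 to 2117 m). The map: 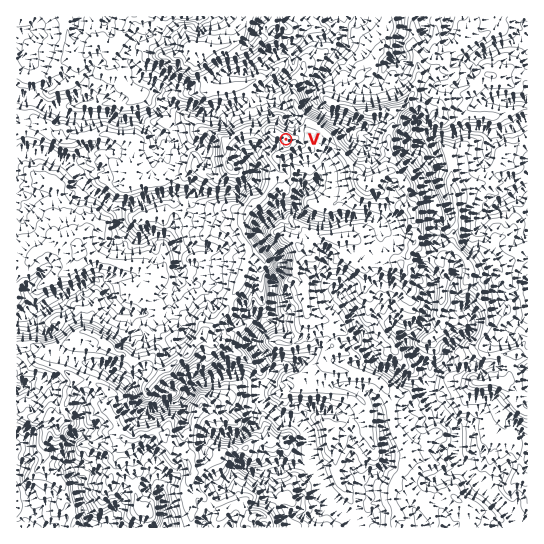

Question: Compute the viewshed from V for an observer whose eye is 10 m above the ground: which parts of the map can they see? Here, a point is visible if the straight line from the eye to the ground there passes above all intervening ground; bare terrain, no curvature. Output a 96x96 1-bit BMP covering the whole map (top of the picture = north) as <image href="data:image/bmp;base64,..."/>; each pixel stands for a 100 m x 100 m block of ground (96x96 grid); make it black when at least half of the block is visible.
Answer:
<image width="96" height="96" href="data:image/bmp;base64,Qk2+BAAAAAAAAD4AAAAoAAAAYAAAAGAAAAABAAEAAAAAAIAEAAATCwAAEwsAAAIAAAAAAAAA////AAAAAAAAAAAAAADP4H4iGAAAAAAAADHDwE5iAAAAAAAAAD/AAE/GAAAAAAAARx/DgEPMYAAAAAAAz/+LAH8MbAAAAAAAE/f/AH4f8AAAAAAAMf/+AD5/4AAAAAAAIP54AD7AAAAAAAAAAPw+AA8AAAAAAAAAAAAcAAcAAAEAAAAA4AAIAAeAAAAAAAAA8AAAAAOAAAAAAAAA+AAAAAOAAAAAAAAA/ggAAAHwAAAAAAAB/4gAAAHgAAAAAAAL//gwADHAAAAAAA8PiD/gACOAAAAAAD+fgB/wAOMAAAAAAD3/gA8AAOIAAAAAgBgeAG4AAOAAAAABwDgOA/wAAOAAAAADwHgAB/gAAOAAAAAAAHAATggAAGAAAAAAYAAAPgAAAMAAAAAAIBgAP+AAAYAAAAAAIHAAA8AAAAAAAAAAAOCAAAAAAAAAAAAAEwDAAAAAAAAABwAAMADAAAAAAAAAAAAAYAAwAAAAAAAAAAAAAAA8AAAAAAAAAAAcAAc+AAAAAAAAAAD8AB/nACAAAAAAAAAEAD/jgMAAAAAAAAD/AH/nhoBwAAAAAAD/gP/v/4PAAAAAAADwJ/zed8AAAAAAAADAf/3+PmAAAAAAAADAf//+PAAAAAAAAADv//u9/AAAAAAAAAAPn8A//4AAAAAAAAADn4D//4AAAAAAAACAP4H/+QAAAAAAAACADwf//4AAAAAAAACAAw//x4AAAAAAAACAAA/+AOAAAAAAAACHID/+AfAAAAAAAAAgcAH84PAAAAAAAAAwOAH8YPAAAAcAAADwHH/8AHEAAA8AAAD4H//8gDMAAB+AAAD8H//4wA4AAB/AAAD/H//YAAwEAD/AAAD////4ABwOAD/gAADh/8AwQBg////gAADD/4AB/BH////gAACH/4AI/xH////AAACL/4AQ+hD/B8BgAAAT/wAA4DAcAAAAAAAH/gAAf/AIAAAAAAAP/AAAH/gH/wAAAABP8AAAB/8D/4AAAAAA4AAAAP8D/4AAAAAB4AAAAANw/8AAAAAHwAAAAAHgf/AAAAAPgAAAABHgf/gAAAAfAAAAAHAhf7wAAAA8AAAAAPBDf74AAABAAAAAAfBD/hwAAAAAAAAAAfCD/AwAAAAAAAAAAf/D+BwAAAAAAAAAAfDn+BwAAAAAwAAAAfD/8BwAAACB4AAAAOD94AwAAADj+IAAACDPwAwAAAA28IAAAAAPgA4AAAAf+AAAAAAOAA4AAAAf/AAAAAAMAH4AAAD//54AAAAYAB4AAAD+B/8AAAA4AAAAAADzyD4AAABwAACAAACD5/gAAAAAAADgAAAA8/AAAAAAAABgAABwc8AAAB8AAAAgAAD+G4AAAAfAAAAwAADB+QAAAADAAAAwAACB/AAAf/BgCeAwAACAeAAA//4jz/AwAAAAMAAA//8D9/ggAAAAIAAA//+R//hgAAAAAAAAY+/4P/jCOAAAAAAAAGf8H/hCPwAAAAAAADB/w/xiP/kAAAAAABB/6/xiP+IAAAAAABHPmvxiPuAAAAAAAAgGA3wiP3k="/>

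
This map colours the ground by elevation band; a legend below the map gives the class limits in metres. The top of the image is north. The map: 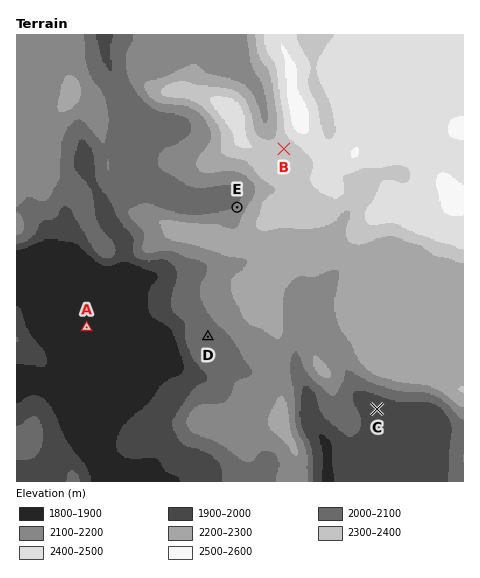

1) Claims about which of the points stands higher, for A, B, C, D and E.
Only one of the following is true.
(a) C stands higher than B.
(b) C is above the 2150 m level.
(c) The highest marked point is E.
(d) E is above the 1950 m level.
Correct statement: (d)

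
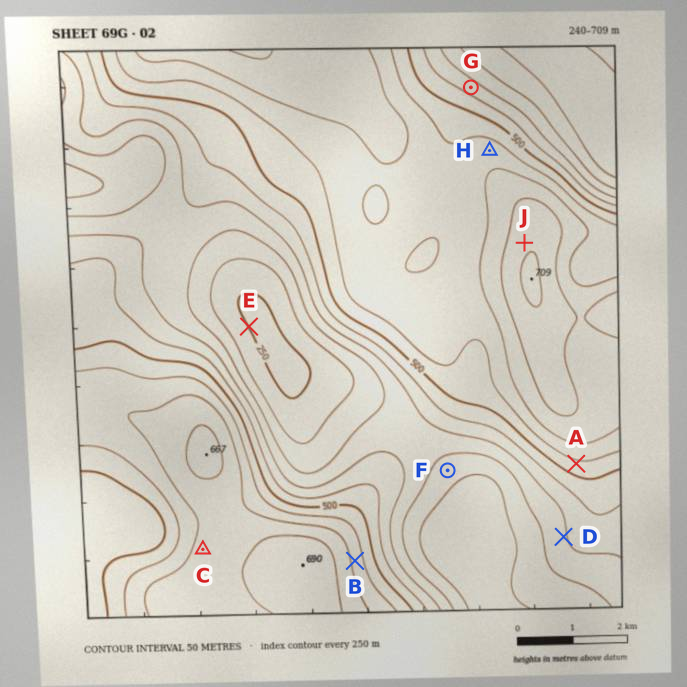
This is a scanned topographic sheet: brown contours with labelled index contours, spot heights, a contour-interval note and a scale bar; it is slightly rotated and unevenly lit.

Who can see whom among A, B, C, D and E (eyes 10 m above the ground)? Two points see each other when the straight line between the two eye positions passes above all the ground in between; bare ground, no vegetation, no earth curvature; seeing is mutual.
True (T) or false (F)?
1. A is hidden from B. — F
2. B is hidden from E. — T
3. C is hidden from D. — T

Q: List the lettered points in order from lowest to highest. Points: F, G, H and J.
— F G H J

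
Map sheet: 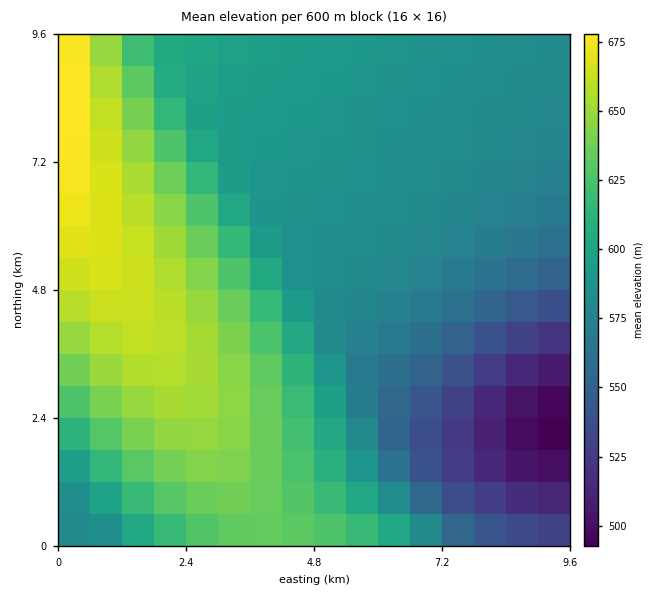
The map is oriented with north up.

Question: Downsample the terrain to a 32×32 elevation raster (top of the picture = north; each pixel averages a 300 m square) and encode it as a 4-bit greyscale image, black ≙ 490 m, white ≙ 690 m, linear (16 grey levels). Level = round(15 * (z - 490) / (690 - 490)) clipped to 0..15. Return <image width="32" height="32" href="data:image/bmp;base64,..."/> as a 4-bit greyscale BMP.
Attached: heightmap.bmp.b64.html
<image width="32" height="32" href="data:image/bmp;base64,Qk12AgAAAAAAAHYAAAAoAAAAIAAAACAAAAABAAQAAAAAAAACAAATCwAAEwsAABAAAAAAAAAAAAAAABEREQAiIiIAMzMzAERERABVVVUAZmZmAHd3dwCIiIgAmZmZAKqqqgC7u7sAzMzMAN3d3QDu7u4A////AHd3iZqqu7u7uqqZh2VEQzN3eImqq7u7uqqpiHZUQzMzd4iaqru7u7qqmIdlRDMiIneJqru7u7uqqZh2VDMyIhF4mau7u7u7qpmHZUQzIhERiZq7u8zLu6qZh2VDMiEREImqu8zMy7uqmHZUQzIhEACaq7zMzMy7qph2VEMyIRAAqrvMzMzMu6mYdlREMiERAKu8zMzMzLuph2VVRDMiERC7zMzczMu6qYdmVVRDMiERvMzd3czLuqmHZmVVRDMiIczN3d3My7qYd2ZmVVRDMiLM3d3dzMuqmHdmZmVVRDMzzd3d3cy7qYh3dmZmVVREM93d3dzMuqmHd3dmZmVVVETd3d3cy7qYd3d3dmZmVVVU3d3d3MuqmHd3d3dmZmZVVd3d3cy7qYd3d3d3dmZmZlXu3d3MuqmHd3d3d3dmZmZm7u3dy7qYd3d3d3d3dmZmZu7t3MuqmHd3d3d3d3d2Zmbu3dzLqYh3d3d3d3d3d2Zm7t3cuqmIh3d3d3d3d3d2Zu7dzLqYiIh3d3d3d3d3d2bu3cu6mIiIh3d3d3d3d3d27t3LqYiIiIh3d3d3d3d3d+7cy6mIiIiIh3d3d3d3d3fu3LqYiIiIiIh3d3d3d3d37ty6mIiIiIiIh3d3d3d3d+7cuZmIiIiIiIh3d3d3d3fty6mZiIiIiIiIh3d3d3d3"/>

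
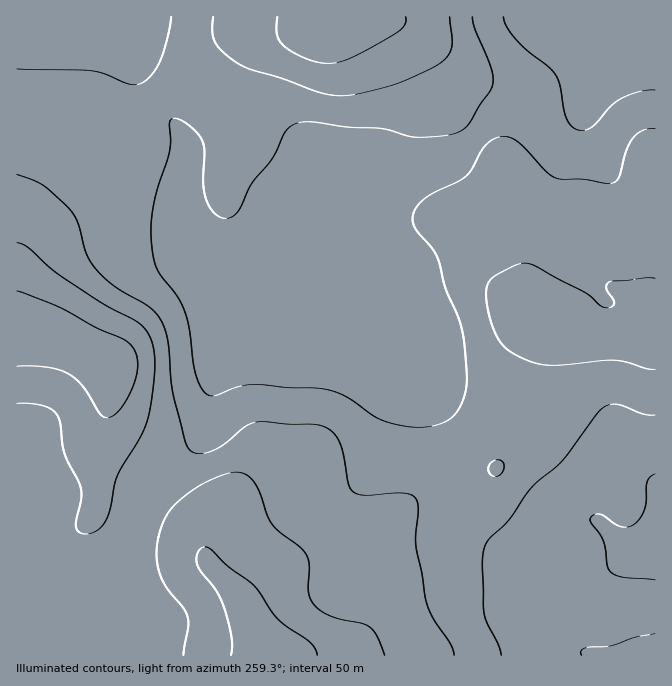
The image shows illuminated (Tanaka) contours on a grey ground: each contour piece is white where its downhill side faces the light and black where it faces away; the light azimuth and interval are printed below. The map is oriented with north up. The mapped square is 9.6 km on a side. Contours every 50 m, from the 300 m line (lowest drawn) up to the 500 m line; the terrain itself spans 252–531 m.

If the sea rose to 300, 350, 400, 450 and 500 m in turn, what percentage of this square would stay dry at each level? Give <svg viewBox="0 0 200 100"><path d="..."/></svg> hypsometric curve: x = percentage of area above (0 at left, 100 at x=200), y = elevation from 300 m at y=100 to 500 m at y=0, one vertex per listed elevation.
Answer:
<svg viewBox="0 0 200 100"><path d="M192 100l-60-25-62-25-45-25-18-25"/></svg>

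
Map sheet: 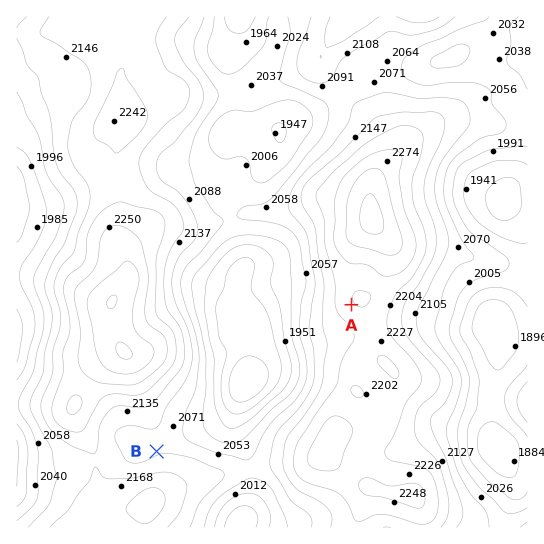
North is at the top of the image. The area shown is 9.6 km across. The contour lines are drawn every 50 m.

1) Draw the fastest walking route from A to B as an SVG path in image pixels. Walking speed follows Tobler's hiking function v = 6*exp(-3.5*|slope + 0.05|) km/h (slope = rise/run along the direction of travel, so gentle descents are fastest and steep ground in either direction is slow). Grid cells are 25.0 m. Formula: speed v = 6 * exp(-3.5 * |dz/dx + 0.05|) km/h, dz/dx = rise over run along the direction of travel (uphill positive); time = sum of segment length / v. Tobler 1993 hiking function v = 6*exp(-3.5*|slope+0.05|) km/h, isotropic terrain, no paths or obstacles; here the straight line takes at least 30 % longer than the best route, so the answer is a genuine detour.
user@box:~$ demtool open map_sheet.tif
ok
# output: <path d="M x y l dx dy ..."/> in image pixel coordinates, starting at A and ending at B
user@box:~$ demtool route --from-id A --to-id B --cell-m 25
<path d="M351 305l0 26-2 6-18 17-18 37-20 20-16 8-27 27-11 5-82 0"/>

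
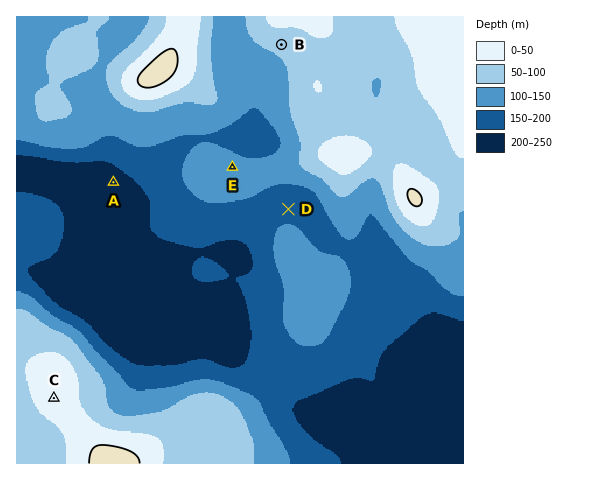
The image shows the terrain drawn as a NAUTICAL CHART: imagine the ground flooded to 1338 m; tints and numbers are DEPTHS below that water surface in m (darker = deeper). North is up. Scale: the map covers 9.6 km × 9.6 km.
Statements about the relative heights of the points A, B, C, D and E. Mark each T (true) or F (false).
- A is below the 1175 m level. T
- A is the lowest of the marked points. T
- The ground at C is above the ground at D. T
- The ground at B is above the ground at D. T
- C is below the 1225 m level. F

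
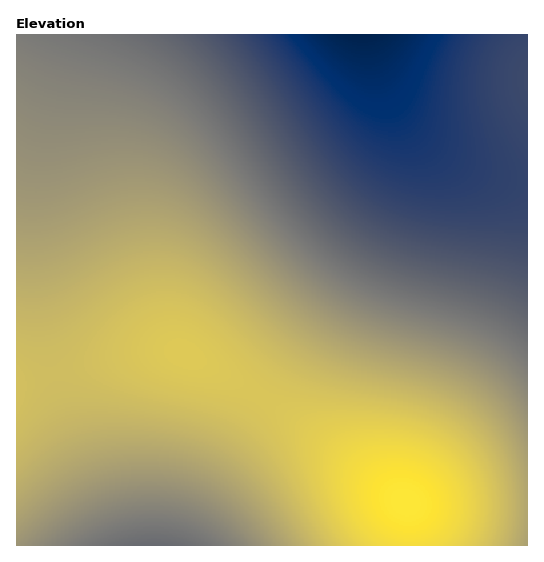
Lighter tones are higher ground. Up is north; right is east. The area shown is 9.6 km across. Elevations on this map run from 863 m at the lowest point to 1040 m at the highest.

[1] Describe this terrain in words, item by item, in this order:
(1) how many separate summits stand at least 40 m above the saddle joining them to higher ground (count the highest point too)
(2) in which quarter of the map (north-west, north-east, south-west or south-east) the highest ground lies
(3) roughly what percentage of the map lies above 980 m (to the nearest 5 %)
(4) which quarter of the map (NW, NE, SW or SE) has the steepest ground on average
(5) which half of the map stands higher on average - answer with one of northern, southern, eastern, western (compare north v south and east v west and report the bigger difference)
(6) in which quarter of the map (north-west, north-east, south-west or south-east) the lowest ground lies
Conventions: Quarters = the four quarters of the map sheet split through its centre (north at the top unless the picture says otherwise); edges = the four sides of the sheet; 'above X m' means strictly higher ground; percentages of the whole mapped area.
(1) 1 summit rises at least 40 m above its surroundings.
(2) The highest ground is in the south-east quarter.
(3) About 45 % of the map lies above 980 m.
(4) The south-east quarter is the steepest part of the map.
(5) Taken as a whole, the southern half is higher than the northern.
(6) The lowest ground is in the north-east quarter.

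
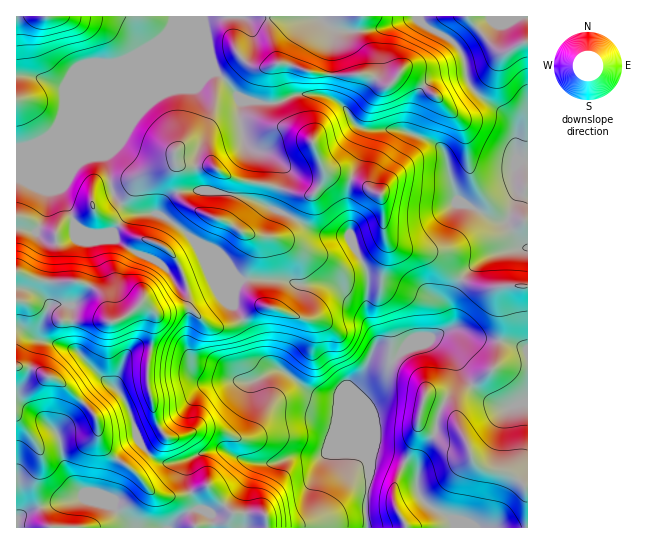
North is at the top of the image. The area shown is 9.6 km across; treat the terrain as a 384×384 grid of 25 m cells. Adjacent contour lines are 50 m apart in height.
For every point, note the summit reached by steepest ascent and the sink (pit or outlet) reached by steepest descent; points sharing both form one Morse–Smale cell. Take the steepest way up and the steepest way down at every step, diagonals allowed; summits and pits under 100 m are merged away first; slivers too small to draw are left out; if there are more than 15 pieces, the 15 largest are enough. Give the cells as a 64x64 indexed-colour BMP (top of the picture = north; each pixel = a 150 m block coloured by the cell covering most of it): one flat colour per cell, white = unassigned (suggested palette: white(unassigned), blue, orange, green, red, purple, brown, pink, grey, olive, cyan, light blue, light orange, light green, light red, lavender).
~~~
<image width="64" height="64" href="data:image/bmp;base64,Qk12CAAAAAAAAHYAAAAoAAAAQAAAAEAAAAABAAQAAAAAAAAIAAATCwAAEwsAABAAAAAAAAAA////ALR3HwAOf/8ALKAsACgn1gC9Z5QAS1aMAMJ34wB/f38AIr28AM++FwDox64AeLv/AIrfmACWmP8A1bDFABERERERERERERFmZmEREREREREREREiIiIiIiIiIiIiERERERERERERERZmERERERERERERESIiIiIiIiIiIiIRERERERERERERERERERERERERERERIiIiIiIiIiIiIhEREREREREREREREREREREREREREREiIiIiIiIiIiIiERERERERERERERERERERERERERERESIiIiIiIiIiIiIRERERERERERERERERERERERERERERIiIiIiIiIiIiIhEREREREREREREREREREREREREREREiIiIiIiIiIiIiERERERERERERERERERERERERERERESIiIiIiIiIiIiIRERERERERERERERERERERERERERERIiIiIiIiIiIiIhEREREREREREREREREREREREREREREiIiIiIiIiIiIiERERERERERERERERERERERERERERESIiIiIiIiIiIiIRERERERERERERERERERERERERERERIiIiIiIiIiIiIhEREREREREREREREREREREREREREREiIiIiIiIiIiIiERERERERERERERERERERERERERERESIiIiIiIiIiIiIRERERERERERERERERERERERERERESIiIiIiIiIiIiIhERERERERERERERERERERERERERERIiIiIiIiIiIiIiEREREREREREREREREREREREREREREiIiIiIiIiIiIiIRERERERERERERERERERERERERERESIiIiIiIiIiIiIhEREREREREREREREREREREREREREREiIiIiIiIiIiIiEREREREREREREREREREREREREREREREiIiIiIiIiIiIRERERERERERERERERERERERERERERERIiIiIiIiIiIhERERERERERERERERERERERERERERERESIiIiIiIiIiEREREREREREREREREREREREREREREREREiIiIiIiIiIREREREREREREREREREREREREREREREREREiIiIiIiIhEREREREREREREREREREREREREREREREREREiIiIiIiEREREREREREREREREREREREREREREREREREREiIiIiIRERERERERERERERERERERERERERERERERERESIiIiIhERERERERERERERERERERERERERERERERERERIiIiIiEREREREREREREREREREREREREREREREREREREiIiIiIRERERERERERERERERERERERERERERERERERESIiIiIhERERERERERERERERERERERERERERERERERERIiIiIiERERERERERERERERERERERERERERERERERERESIiIiIREREREREREREREREREREREREREREREREREREREiIiIhERERERERERERERERERERERERERERERERERERERIiIiEREREREREREREREREREREREREREREREREREREREREiIREREREREREREREREREREREREREREREREREREREREREhEREREREREREREREREREREREREREREREREREREREREiERERERERERERERERERERERERERERERERERERERERESIREREREREREREREREREREREREREREREREREREREREyIhERERERERERERERERERERERERERERERERERERERMzMiERERERERERERERERERERERERERERERERERERETMzMyIRERERERERERERERERERERERERERERERERERETMzMzIhERERERERERERERERERERERERERERERERERERMzMzMiERERERERERERERERERERERERERERERERERERMzMzMyIREREREREREREREREREREREREREREREREREREzMzMzIhERERERERERERERERERERERERERERERERERETMzMzMyERERERERERERERERERERERERERERERERERERMzMzMzURERERERERERERERERERERERERERERERERERMzMzMzNUREERERERERERERERERERERERERERERERETMzMzMzM1REREEREREREREREREREREREREREREREREzMzMzMzMzVEREREQREREREREREREREREREREREzMzMzMzMzMzMzVUREREREQRERERERERERERERERERETMzMzMzMzMzMzVVREREREREQRERERERERERERERERETMzMzMzMzMzMzVVVERERERERERBERERERETMzMxERETMzMzMzMzMzMzVVVURERERERERERBERERETMzMzMzMzMzMzMzMzMzM1VVVVREREREREREREREERERMzMzMzMzMzMzMzMzMzMzVVVVVEREREREREREREREQRMzMzMzMzMzMzMzMzMzMzVVVVVUREREREREREREREREMzMzMzMzMzMzMzMzMzMzNVVVVVREREREREREREREREMzMzMzMzMzMzMzMzMzMzM1VVVVVEREREREREREREREQzMzMzMzMzMzMzMzMzMzMzVVVVVURERERERERERERERDMzMzMzMzMzMzMzMzMzMzVVVVVVREREREREREREREREMzMzMzMzMzMzMzMzMzMzVVVVVVVEREREREREREREREQzMzMzMzMzMzMzMzMzM1VVVVVVVUREREREREREREREQzMzMzMzMzMzMzMzMzM1VVVVVVVV"/>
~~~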